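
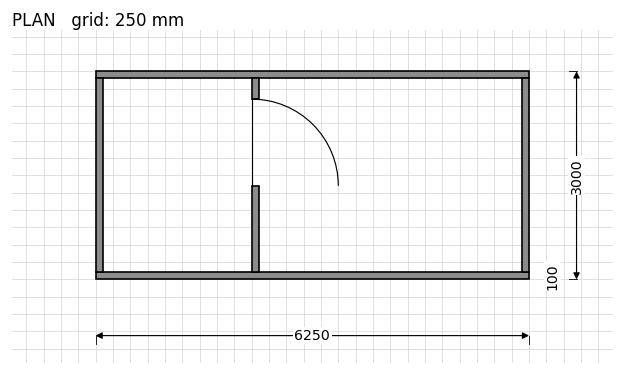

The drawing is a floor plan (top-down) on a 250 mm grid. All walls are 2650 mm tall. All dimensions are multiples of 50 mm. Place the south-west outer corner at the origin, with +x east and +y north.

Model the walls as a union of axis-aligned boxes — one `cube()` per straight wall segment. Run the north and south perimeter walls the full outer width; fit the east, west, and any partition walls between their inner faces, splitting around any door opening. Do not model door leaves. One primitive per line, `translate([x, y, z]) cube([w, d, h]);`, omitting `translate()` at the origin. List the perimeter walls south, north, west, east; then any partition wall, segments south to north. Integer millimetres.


cube([6250, 100, 2650]);
translate([0, 2900, 0]) cube([6250, 100, 2650]);
translate([0, 100, 0]) cube([100, 2800, 2650]);
translate([6150, 100, 0]) cube([100, 2800, 2650]);
translate([2250, 100, 0]) cube([100, 1250, 2650]);
translate([2250, 2600, 0]) cube([100, 300, 2650]);


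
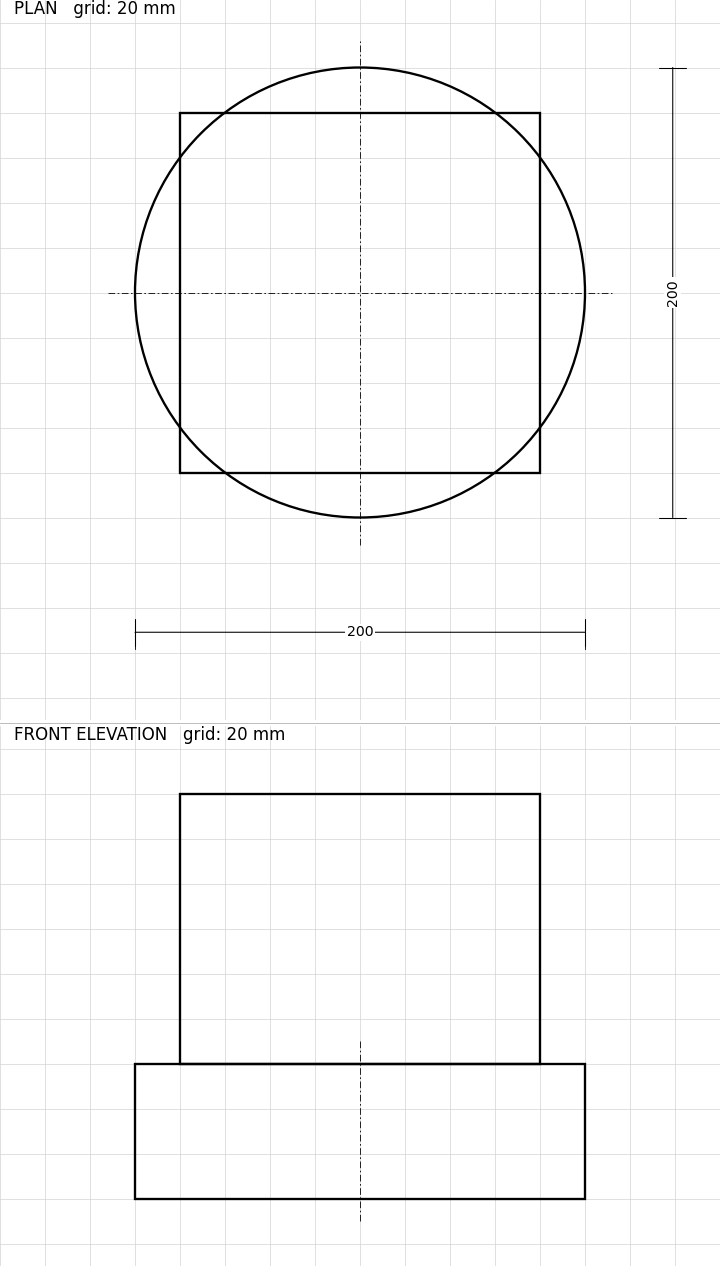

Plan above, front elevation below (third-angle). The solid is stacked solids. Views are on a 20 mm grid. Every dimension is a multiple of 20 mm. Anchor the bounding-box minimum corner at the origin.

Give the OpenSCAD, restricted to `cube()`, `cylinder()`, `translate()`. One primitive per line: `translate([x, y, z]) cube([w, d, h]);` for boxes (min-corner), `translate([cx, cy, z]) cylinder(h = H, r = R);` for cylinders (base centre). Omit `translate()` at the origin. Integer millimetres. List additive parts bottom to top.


translate([100, 100, 0]) cylinder(h = 60, r = 100);
translate([20, 20, 60]) cube([160, 160, 120]);


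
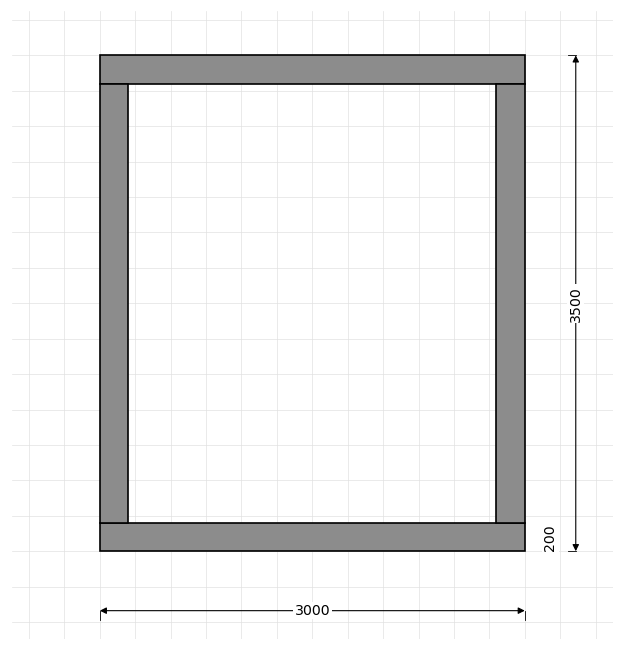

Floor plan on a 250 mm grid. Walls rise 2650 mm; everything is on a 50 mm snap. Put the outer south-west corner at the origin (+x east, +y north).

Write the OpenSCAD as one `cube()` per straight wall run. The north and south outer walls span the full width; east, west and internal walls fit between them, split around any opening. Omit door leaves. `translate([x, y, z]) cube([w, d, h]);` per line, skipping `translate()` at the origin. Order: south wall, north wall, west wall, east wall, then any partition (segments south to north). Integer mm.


cube([3000, 200, 2650]);
translate([0, 3300, 0]) cube([3000, 200, 2650]);
translate([0, 200, 0]) cube([200, 3100, 2650]);
translate([2800, 200, 0]) cube([200, 3100, 2650]);


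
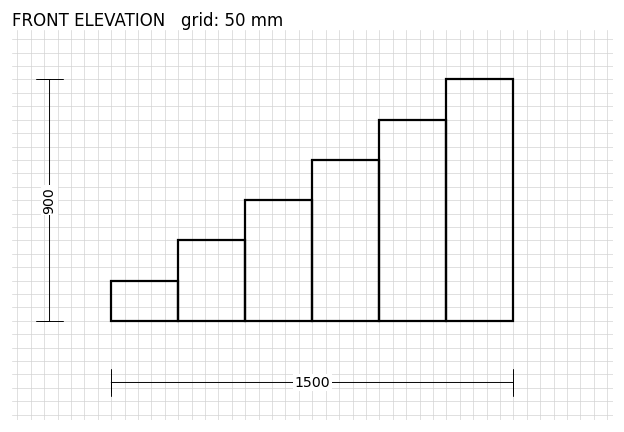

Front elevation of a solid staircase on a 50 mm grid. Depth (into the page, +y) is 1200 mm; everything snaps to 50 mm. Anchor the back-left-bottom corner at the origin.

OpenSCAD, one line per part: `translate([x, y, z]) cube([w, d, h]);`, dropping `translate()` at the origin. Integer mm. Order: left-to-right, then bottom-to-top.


cube([250, 1200, 150]);
translate([250, 0, 0]) cube([250, 1200, 300]);
translate([500, 0, 0]) cube([250, 1200, 450]);
translate([750, 0, 0]) cube([250, 1200, 600]);
translate([1000, 0, 0]) cube([250, 1200, 750]);
translate([1250, 0, 0]) cube([250, 1200, 900]);


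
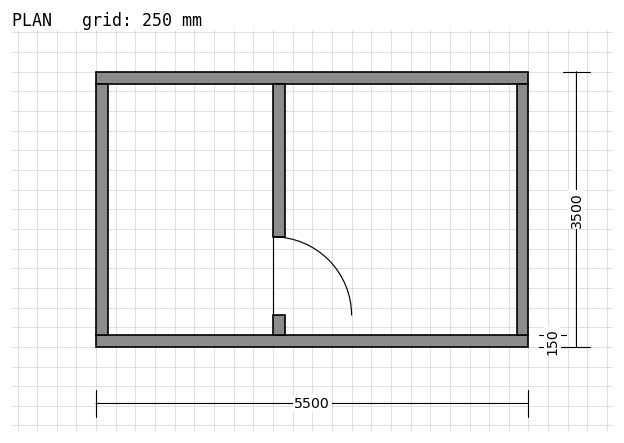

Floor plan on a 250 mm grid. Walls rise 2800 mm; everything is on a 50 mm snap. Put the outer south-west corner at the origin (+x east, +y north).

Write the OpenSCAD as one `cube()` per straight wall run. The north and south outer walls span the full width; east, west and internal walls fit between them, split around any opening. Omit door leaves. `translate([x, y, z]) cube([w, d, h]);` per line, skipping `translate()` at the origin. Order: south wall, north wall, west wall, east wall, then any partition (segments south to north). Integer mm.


cube([5500, 150, 2800]);
translate([0, 3350, 0]) cube([5500, 150, 2800]);
translate([0, 150, 0]) cube([150, 3200, 2800]);
translate([5350, 150, 0]) cube([150, 3200, 2800]);
translate([2250, 150, 0]) cube([150, 250, 2800]);
translate([2250, 1400, 0]) cube([150, 1950, 2800]);


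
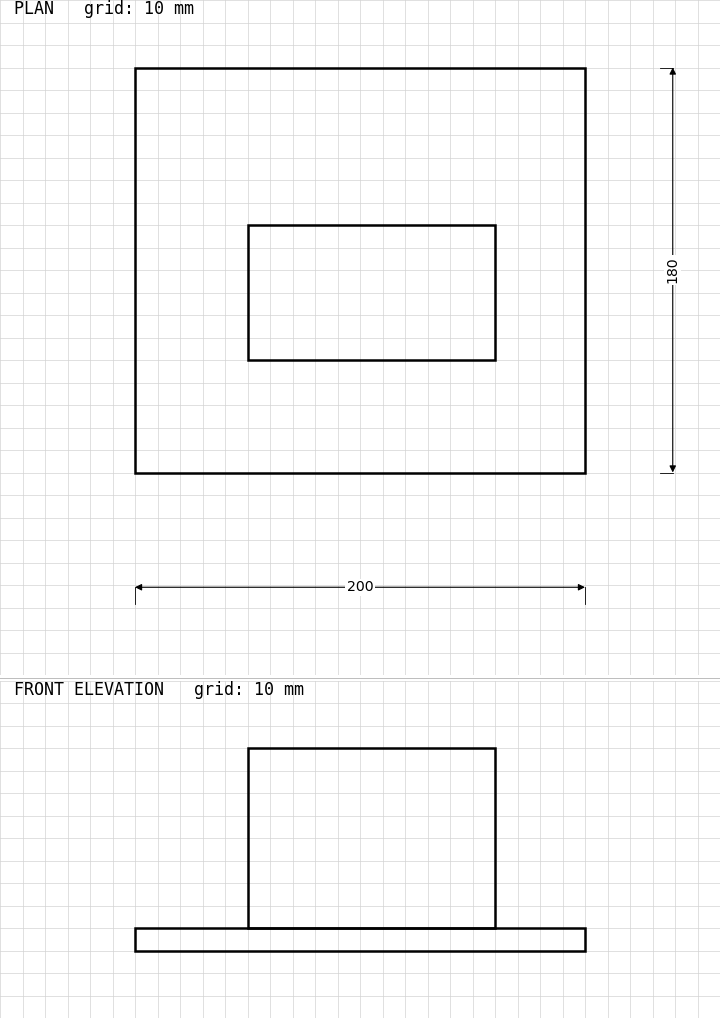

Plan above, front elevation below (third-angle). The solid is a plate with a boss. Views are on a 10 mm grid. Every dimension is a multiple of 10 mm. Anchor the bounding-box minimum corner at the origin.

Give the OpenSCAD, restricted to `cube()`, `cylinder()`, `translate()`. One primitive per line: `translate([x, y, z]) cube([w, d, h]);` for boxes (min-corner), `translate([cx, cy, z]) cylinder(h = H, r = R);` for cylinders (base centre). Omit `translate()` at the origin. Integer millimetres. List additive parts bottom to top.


cube([200, 180, 10]);
translate([50, 50, 10]) cube([110, 60, 80]);


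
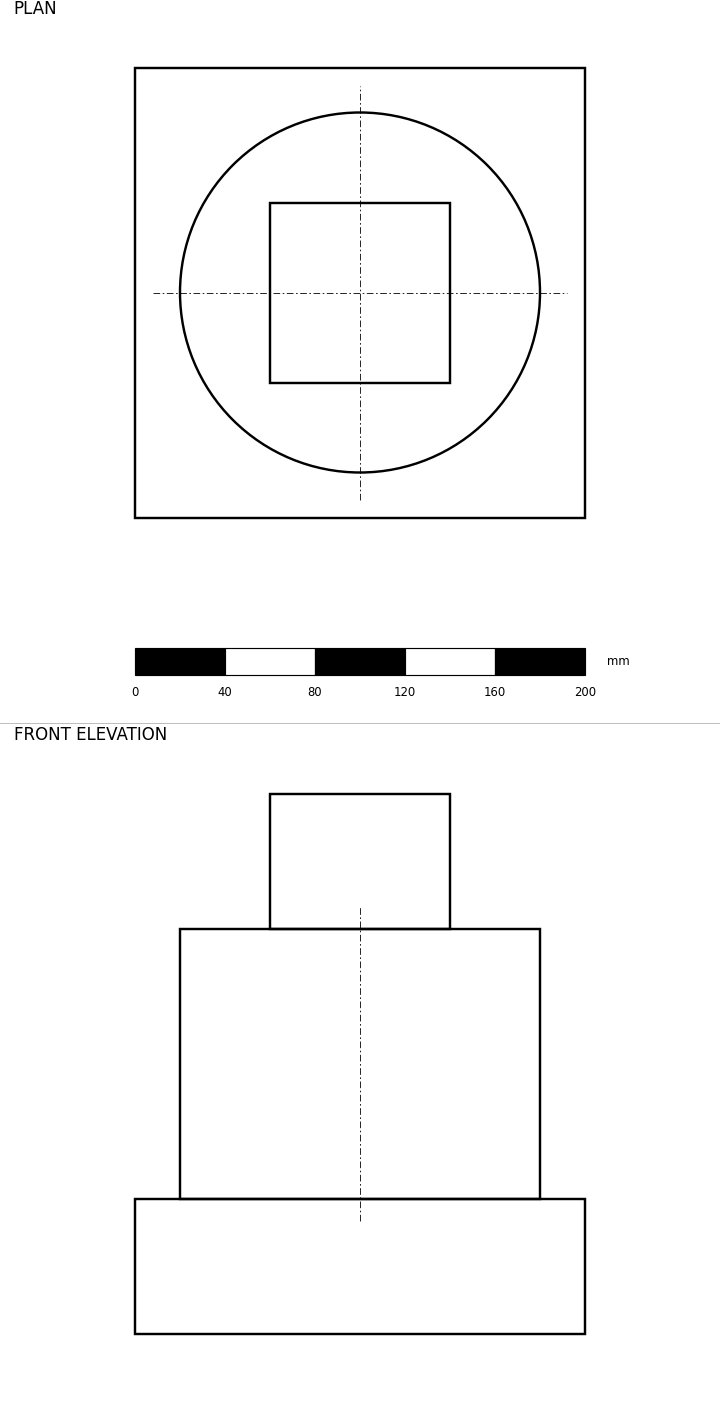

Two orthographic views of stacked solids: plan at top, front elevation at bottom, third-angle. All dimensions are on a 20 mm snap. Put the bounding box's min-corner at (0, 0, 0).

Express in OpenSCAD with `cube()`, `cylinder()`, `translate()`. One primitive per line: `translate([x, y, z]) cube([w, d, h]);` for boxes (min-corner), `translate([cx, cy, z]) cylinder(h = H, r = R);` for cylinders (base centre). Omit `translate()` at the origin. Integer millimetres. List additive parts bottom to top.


cube([200, 200, 60]);
translate([100, 100, 60]) cylinder(h = 120, r = 80);
translate([60, 60, 180]) cube([80, 80, 60]);


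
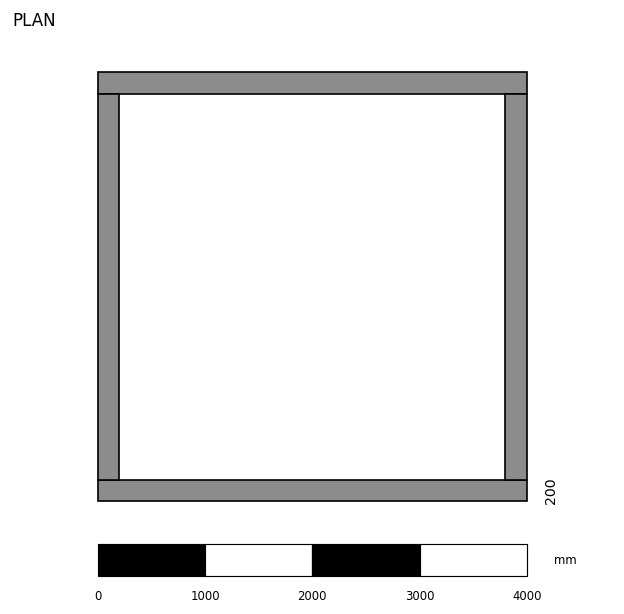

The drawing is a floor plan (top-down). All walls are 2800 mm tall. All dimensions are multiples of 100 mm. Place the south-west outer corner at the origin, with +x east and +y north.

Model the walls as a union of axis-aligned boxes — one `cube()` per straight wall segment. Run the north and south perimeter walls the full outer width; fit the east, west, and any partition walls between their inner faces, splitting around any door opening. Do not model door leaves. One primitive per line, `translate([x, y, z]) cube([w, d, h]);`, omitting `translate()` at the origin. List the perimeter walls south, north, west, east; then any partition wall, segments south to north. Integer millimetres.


cube([4000, 200, 2800]);
translate([0, 3800, 0]) cube([4000, 200, 2800]);
translate([0, 200, 0]) cube([200, 3600, 2800]);
translate([3800, 200, 0]) cube([200, 3600, 2800]);


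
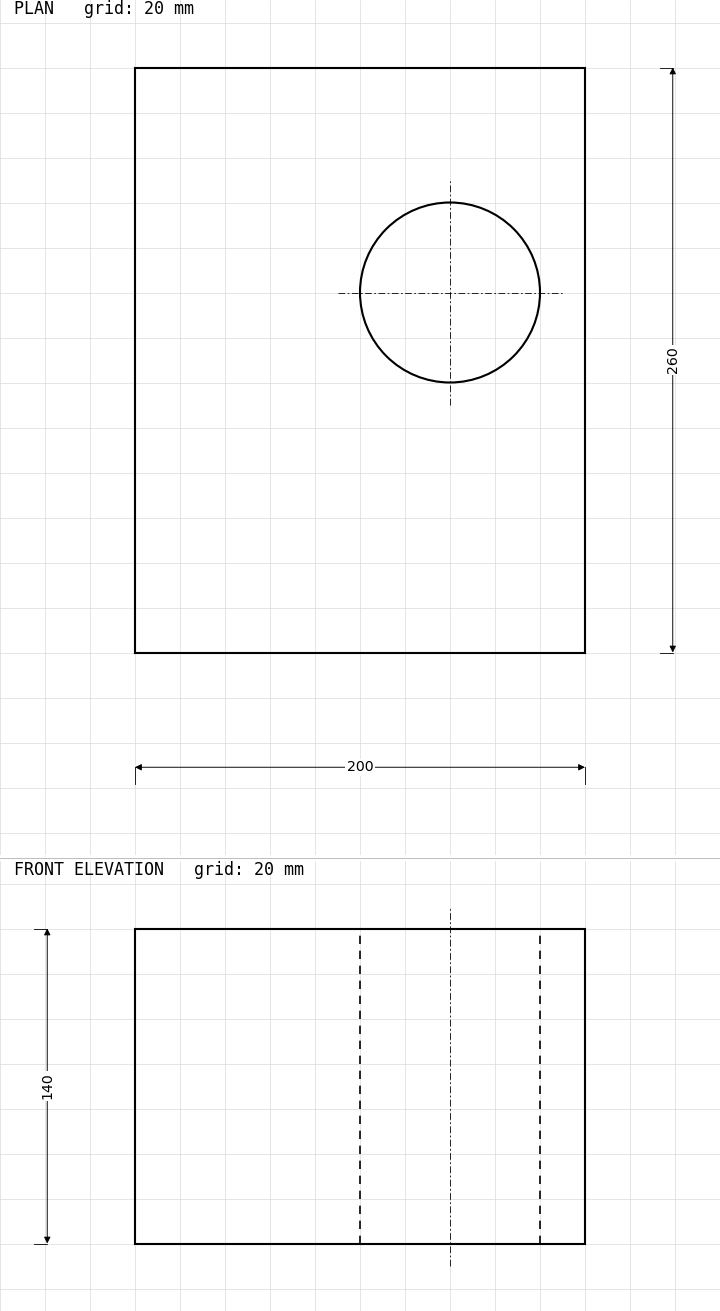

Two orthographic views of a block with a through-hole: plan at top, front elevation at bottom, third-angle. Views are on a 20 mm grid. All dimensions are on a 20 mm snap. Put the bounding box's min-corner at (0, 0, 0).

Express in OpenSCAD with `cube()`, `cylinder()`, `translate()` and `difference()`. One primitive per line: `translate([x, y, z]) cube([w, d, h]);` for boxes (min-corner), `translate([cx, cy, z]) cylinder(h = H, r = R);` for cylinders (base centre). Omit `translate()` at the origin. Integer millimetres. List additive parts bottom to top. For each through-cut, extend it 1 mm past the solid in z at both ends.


difference() {
  cube([200, 260, 140]);
  translate([140, 160, -1]) cylinder(h = 142, r = 40);
}


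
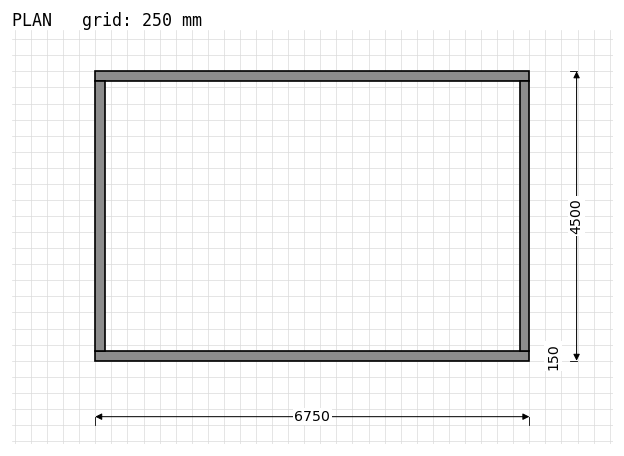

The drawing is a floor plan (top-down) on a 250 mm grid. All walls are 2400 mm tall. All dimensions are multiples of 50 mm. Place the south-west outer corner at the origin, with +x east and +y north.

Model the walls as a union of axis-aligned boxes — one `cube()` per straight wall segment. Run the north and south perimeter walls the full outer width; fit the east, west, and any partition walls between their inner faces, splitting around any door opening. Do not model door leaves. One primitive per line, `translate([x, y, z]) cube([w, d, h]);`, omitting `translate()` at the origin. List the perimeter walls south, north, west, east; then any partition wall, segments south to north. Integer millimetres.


cube([6750, 150, 2400]);
translate([0, 4350, 0]) cube([6750, 150, 2400]);
translate([0, 150, 0]) cube([150, 4200, 2400]);
translate([6600, 150, 0]) cube([150, 4200, 2400]);


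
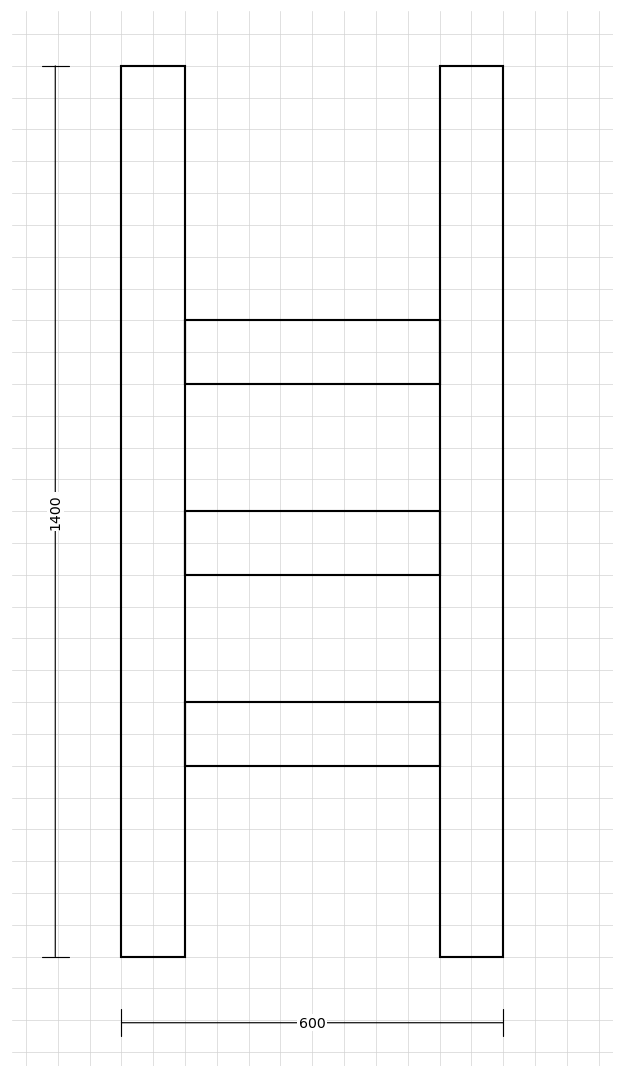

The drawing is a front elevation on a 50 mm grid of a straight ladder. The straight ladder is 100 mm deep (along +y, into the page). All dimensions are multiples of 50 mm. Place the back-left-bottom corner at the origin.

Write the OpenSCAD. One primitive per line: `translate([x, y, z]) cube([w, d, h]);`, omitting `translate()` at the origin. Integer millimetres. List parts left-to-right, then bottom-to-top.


cube([100, 100, 1400]);
translate([100, 0, 300]) cube([400, 100, 100]);
translate([100, 0, 600]) cube([400, 100, 100]);
translate([100, 0, 900]) cube([400, 100, 100]);
translate([500, 0, 0]) cube([100, 100, 1400]);


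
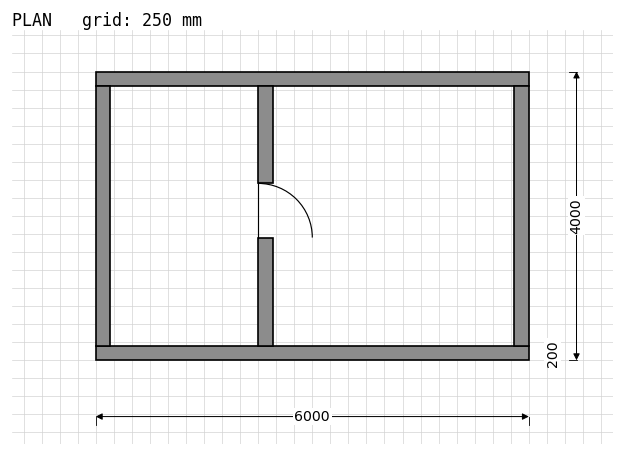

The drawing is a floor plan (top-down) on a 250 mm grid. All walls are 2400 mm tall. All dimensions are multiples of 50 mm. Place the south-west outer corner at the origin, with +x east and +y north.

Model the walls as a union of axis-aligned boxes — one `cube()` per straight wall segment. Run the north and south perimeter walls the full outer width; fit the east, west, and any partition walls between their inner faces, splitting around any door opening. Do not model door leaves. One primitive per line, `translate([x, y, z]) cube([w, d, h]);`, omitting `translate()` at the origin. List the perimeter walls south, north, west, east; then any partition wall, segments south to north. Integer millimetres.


cube([6000, 200, 2400]);
translate([0, 3800, 0]) cube([6000, 200, 2400]);
translate([0, 200, 0]) cube([200, 3600, 2400]);
translate([5800, 200, 0]) cube([200, 3600, 2400]);
translate([2250, 200, 0]) cube([200, 1500, 2400]);
translate([2250, 2450, 0]) cube([200, 1350, 2400]);


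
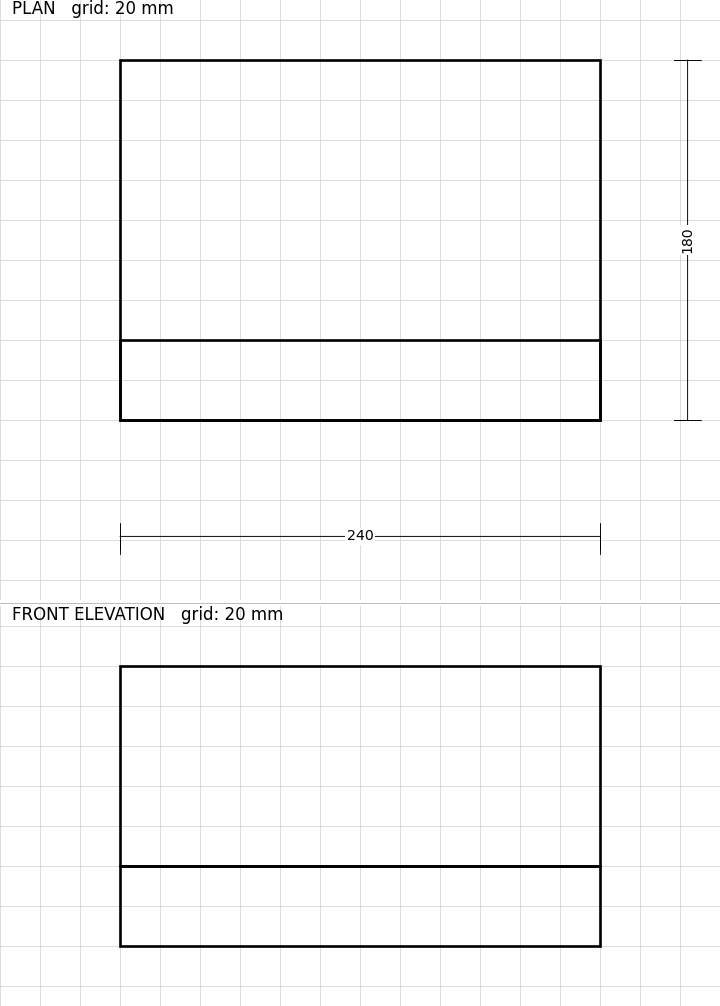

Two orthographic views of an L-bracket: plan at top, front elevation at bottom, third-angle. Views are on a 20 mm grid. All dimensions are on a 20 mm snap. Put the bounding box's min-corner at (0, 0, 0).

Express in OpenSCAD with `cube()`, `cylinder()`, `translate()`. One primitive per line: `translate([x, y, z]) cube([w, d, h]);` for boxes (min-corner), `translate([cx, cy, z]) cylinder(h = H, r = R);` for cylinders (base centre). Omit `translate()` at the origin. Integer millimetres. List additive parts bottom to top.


cube([240, 180, 40]);
translate([0, 0, 40]) cube([240, 40, 100]);


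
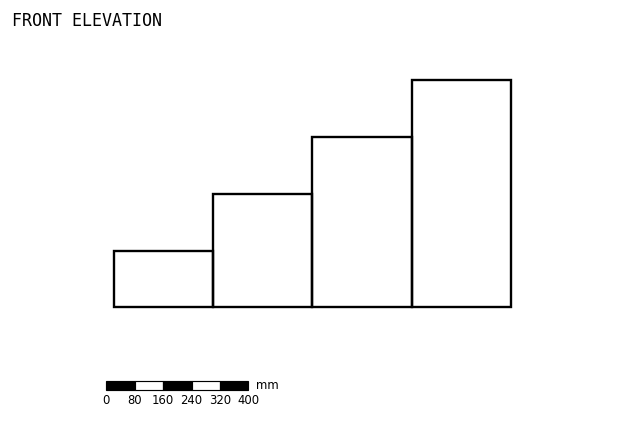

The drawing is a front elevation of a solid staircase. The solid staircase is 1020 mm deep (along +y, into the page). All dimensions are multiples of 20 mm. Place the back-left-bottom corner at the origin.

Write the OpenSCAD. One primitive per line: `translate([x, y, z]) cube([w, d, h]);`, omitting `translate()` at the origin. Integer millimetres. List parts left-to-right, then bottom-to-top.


cube([280, 1020, 160]);
translate([280, 0, 0]) cube([280, 1020, 320]);
translate([560, 0, 0]) cube([280, 1020, 480]);
translate([840, 0, 0]) cube([280, 1020, 640]);


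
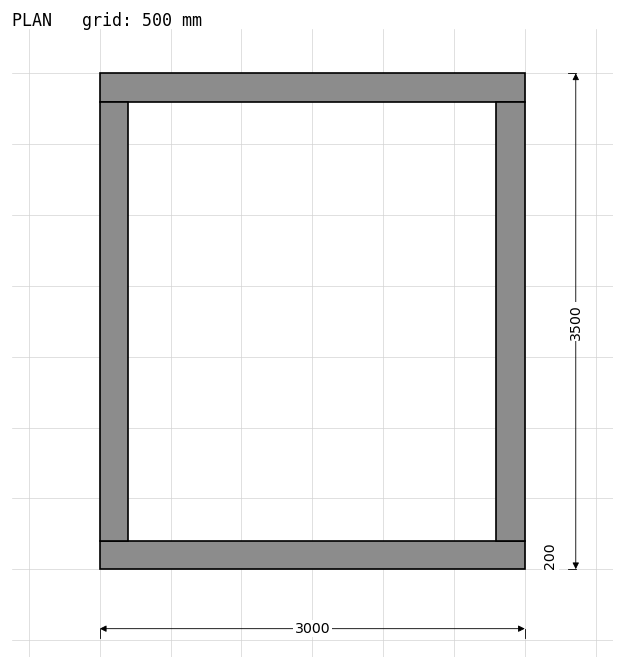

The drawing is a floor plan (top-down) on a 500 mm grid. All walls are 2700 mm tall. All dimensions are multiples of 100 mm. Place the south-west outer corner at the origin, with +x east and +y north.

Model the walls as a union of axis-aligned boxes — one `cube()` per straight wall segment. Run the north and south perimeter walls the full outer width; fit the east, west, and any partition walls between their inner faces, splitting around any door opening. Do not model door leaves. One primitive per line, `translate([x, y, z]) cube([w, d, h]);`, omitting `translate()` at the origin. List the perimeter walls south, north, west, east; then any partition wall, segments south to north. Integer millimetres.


cube([3000, 200, 2700]);
translate([0, 3300, 0]) cube([3000, 200, 2700]);
translate([0, 200, 0]) cube([200, 3100, 2700]);
translate([2800, 200, 0]) cube([200, 3100, 2700]);


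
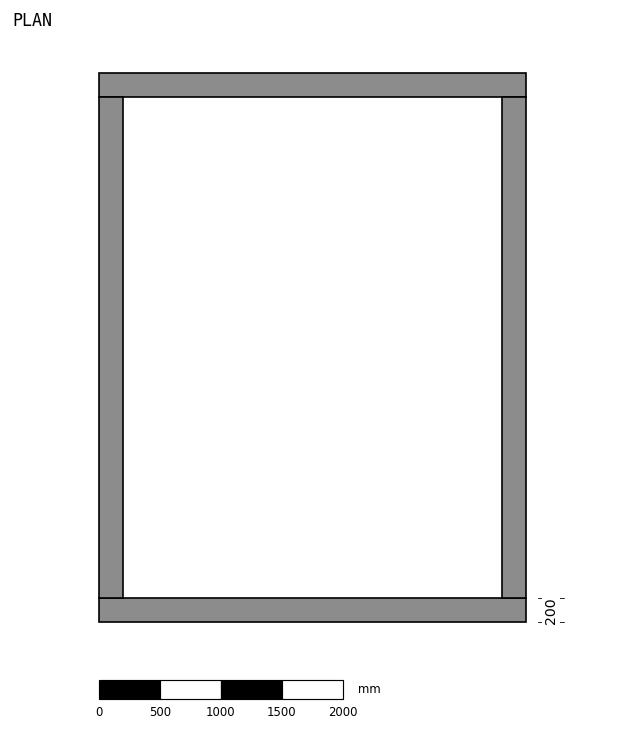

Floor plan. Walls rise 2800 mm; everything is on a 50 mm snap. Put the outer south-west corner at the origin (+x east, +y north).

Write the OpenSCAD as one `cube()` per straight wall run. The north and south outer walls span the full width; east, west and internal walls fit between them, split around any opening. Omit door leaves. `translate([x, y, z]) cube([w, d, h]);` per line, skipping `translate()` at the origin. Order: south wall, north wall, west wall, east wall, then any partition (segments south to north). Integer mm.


cube([3500, 200, 2800]);
translate([0, 4300, 0]) cube([3500, 200, 2800]);
translate([0, 200, 0]) cube([200, 4100, 2800]);
translate([3300, 200, 0]) cube([200, 4100, 2800]);


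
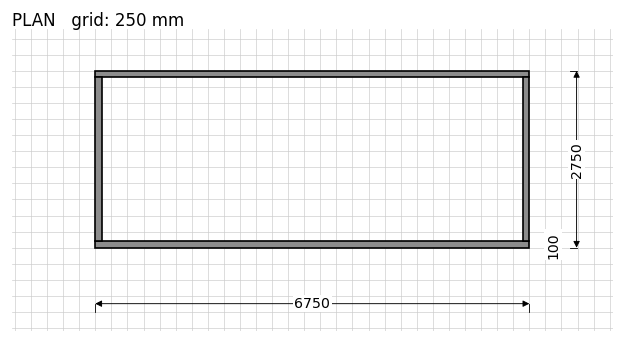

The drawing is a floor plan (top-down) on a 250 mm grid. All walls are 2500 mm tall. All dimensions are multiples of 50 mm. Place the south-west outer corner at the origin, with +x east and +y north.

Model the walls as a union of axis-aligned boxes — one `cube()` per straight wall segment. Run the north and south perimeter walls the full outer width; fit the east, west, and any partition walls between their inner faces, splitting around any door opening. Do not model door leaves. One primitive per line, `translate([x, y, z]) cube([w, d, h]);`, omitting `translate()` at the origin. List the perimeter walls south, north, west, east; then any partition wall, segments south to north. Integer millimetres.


cube([6750, 100, 2500]);
translate([0, 2650, 0]) cube([6750, 100, 2500]);
translate([0, 100, 0]) cube([100, 2550, 2500]);
translate([6650, 100, 0]) cube([100, 2550, 2500]);


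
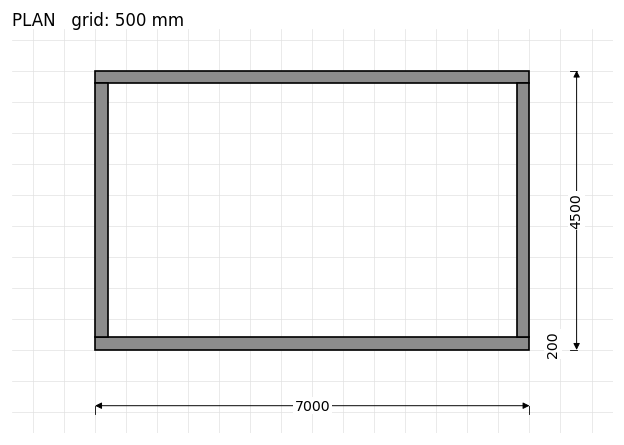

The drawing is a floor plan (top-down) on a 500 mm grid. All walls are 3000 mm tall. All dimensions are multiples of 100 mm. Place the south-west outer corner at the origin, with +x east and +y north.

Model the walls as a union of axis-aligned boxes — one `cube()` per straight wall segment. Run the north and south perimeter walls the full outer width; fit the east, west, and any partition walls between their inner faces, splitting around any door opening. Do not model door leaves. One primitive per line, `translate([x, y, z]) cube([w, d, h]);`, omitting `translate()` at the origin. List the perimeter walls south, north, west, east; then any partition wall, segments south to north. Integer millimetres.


cube([7000, 200, 3000]);
translate([0, 4300, 0]) cube([7000, 200, 3000]);
translate([0, 200, 0]) cube([200, 4100, 3000]);
translate([6800, 200, 0]) cube([200, 4100, 3000]);


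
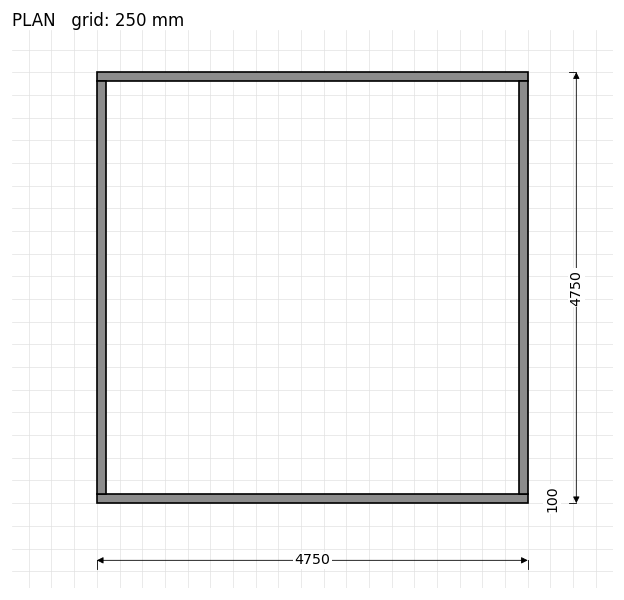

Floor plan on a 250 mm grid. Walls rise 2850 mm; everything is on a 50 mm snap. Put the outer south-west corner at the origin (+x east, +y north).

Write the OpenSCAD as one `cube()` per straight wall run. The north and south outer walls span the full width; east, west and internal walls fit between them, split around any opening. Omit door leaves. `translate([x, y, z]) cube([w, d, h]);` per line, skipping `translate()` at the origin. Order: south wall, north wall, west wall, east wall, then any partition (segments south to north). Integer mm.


cube([4750, 100, 2850]);
translate([0, 4650, 0]) cube([4750, 100, 2850]);
translate([0, 100, 0]) cube([100, 4550, 2850]);
translate([4650, 100, 0]) cube([100, 4550, 2850]);


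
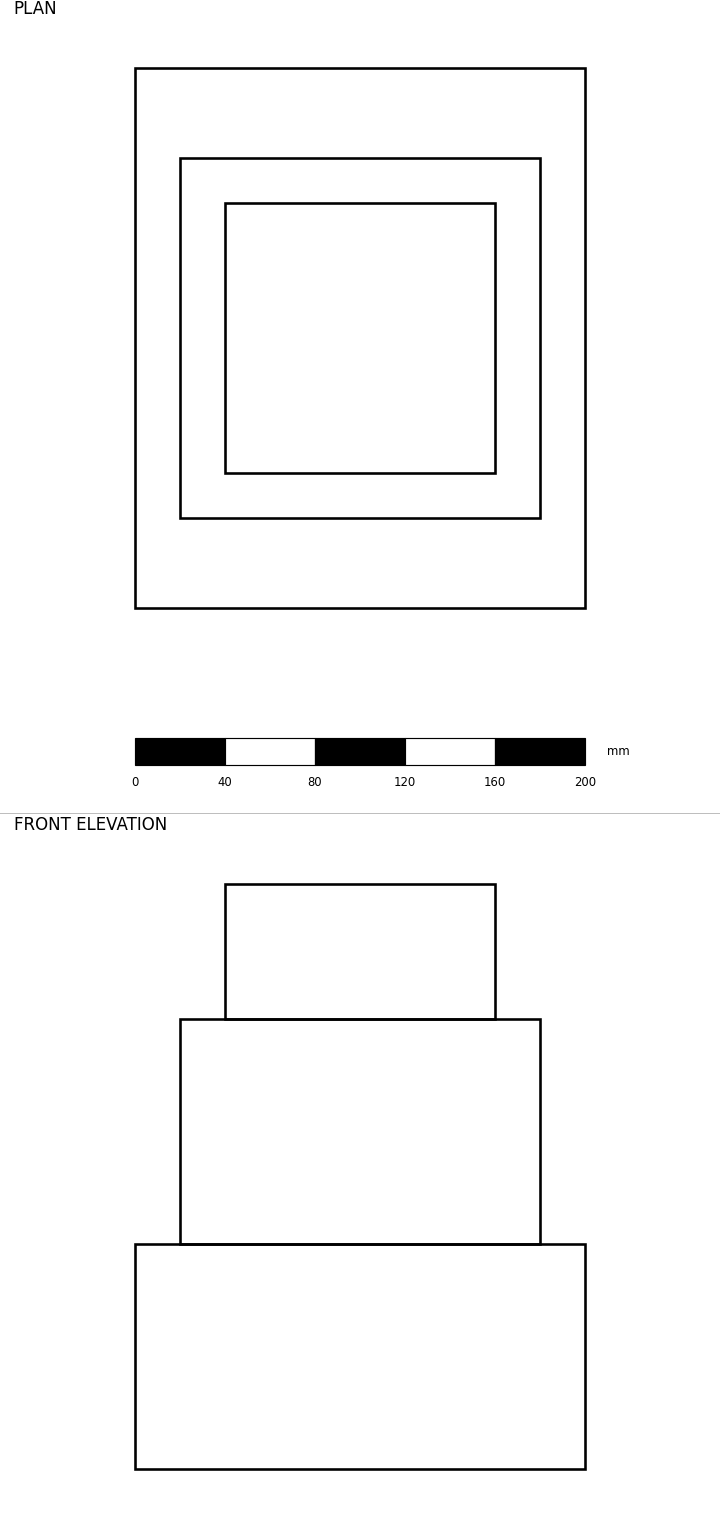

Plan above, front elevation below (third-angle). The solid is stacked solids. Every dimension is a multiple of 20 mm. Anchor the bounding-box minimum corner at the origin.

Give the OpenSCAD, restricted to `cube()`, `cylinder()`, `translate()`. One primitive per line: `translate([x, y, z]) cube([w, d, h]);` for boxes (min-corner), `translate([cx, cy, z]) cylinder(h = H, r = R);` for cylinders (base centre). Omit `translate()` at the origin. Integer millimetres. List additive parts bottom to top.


cube([200, 240, 100]);
translate([20, 40, 100]) cube([160, 160, 100]);
translate([40, 60, 200]) cube([120, 120, 60]);


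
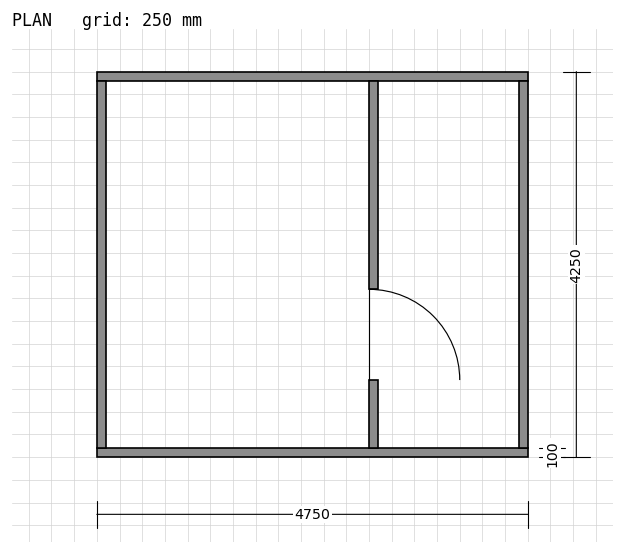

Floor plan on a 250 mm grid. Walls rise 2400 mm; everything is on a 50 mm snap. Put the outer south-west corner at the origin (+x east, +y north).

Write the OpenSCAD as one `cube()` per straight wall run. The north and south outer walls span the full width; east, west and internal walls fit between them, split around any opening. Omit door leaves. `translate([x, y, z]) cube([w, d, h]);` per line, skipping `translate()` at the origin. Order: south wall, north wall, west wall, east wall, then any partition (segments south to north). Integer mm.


cube([4750, 100, 2400]);
translate([0, 4150, 0]) cube([4750, 100, 2400]);
translate([0, 100, 0]) cube([100, 4050, 2400]);
translate([4650, 100, 0]) cube([100, 4050, 2400]);
translate([3000, 100, 0]) cube([100, 750, 2400]);
translate([3000, 1850, 0]) cube([100, 2300, 2400]);


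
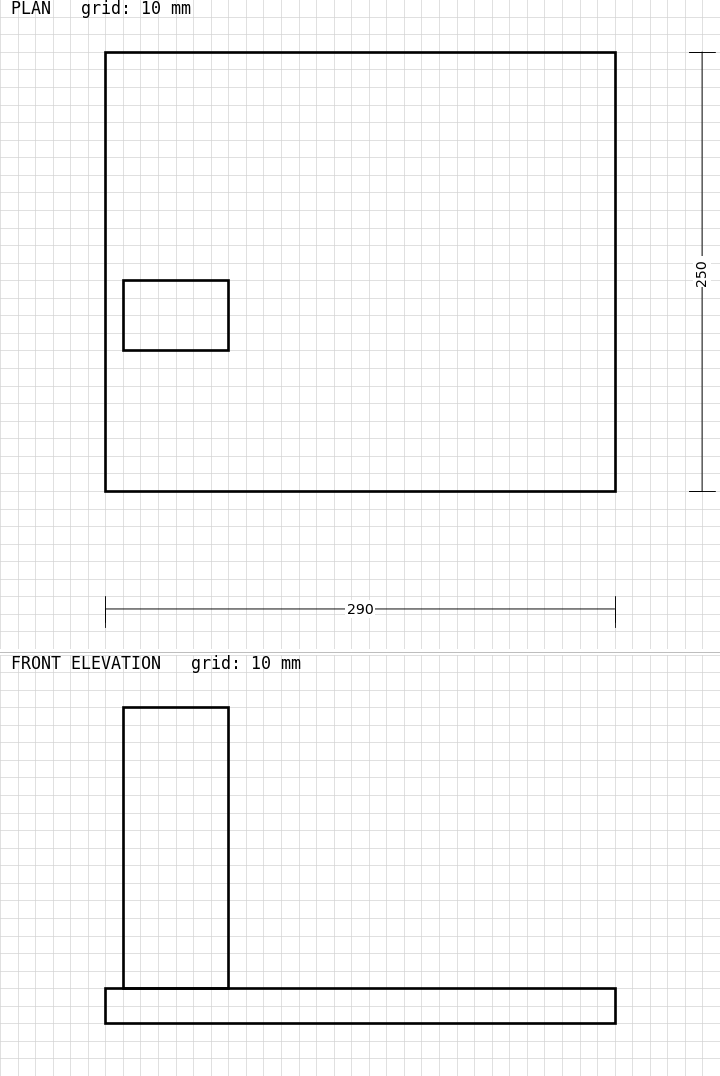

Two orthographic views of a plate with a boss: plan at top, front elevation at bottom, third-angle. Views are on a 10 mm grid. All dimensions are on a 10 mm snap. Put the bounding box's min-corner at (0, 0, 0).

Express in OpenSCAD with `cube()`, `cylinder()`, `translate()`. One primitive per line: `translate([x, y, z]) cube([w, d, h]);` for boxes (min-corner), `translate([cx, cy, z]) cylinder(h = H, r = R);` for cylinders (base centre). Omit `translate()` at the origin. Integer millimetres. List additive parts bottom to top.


cube([290, 250, 20]);
translate([10, 80, 20]) cube([60, 40, 160]);


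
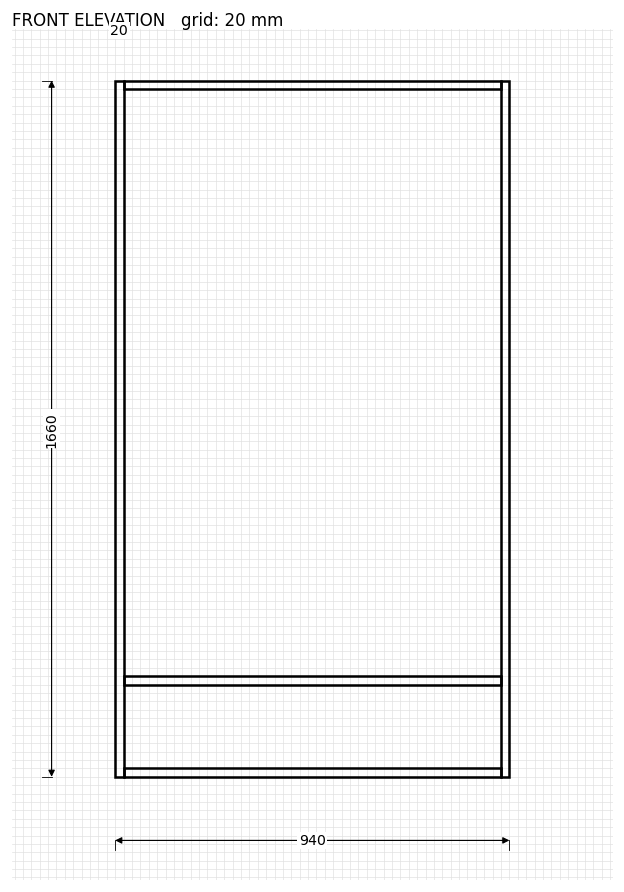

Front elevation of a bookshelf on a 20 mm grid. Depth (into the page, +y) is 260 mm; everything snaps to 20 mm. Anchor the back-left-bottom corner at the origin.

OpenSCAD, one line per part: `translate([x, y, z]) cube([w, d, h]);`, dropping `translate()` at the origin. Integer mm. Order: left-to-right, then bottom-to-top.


cube([20, 260, 1660]);
translate([20, 0, 0]) cube([900, 260, 20]);
translate([20, 0, 220]) cube([900, 260, 20]);
translate([20, 0, 1640]) cube([900, 260, 20]);
translate([920, 0, 0]) cube([20, 260, 1660]);


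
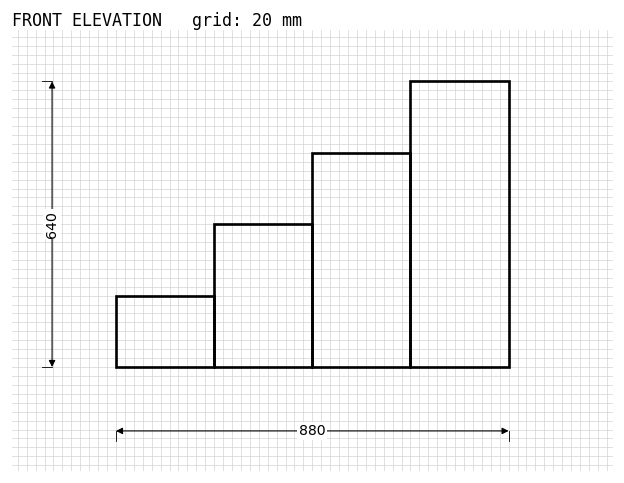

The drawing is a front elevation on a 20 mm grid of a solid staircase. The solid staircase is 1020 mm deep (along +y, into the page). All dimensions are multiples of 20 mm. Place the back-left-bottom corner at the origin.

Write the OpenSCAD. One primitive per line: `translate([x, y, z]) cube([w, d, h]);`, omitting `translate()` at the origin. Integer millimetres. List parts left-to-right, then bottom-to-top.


cube([220, 1020, 160]);
translate([220, 0, 0]) cube([220, 1020, 320]);
translate([440, 0, 0]) cube([220, 1020, 480]);
translate([660, 0, 0]) cube([220, 1020, 640]);


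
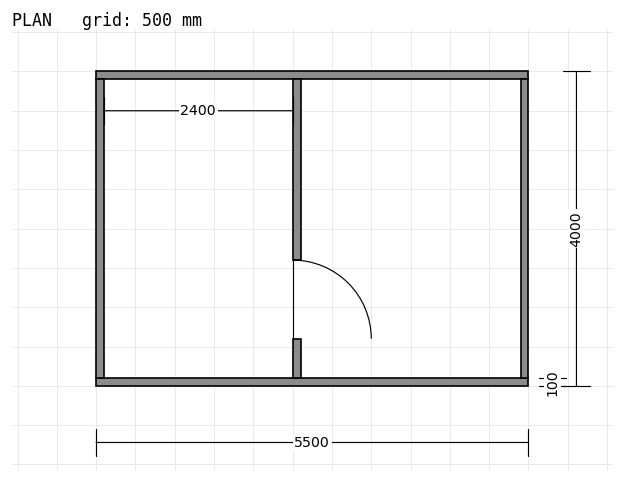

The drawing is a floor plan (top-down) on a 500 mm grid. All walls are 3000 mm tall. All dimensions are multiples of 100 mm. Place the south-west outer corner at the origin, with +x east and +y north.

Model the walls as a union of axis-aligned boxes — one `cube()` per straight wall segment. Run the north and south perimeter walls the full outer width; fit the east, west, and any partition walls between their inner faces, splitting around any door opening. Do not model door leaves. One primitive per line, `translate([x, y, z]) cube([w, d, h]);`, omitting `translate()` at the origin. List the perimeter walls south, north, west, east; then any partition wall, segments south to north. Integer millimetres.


cube([5500, 100, 3000]);
translate([0, 3900, 0]) cube([5500, 100, 3000]);
translate([0, 100, 0]) cube([100, 3800, 3000]);
translate([5400, 100, 0]) cube([100, 3800, 3000]);
translate([2500, 100, 0]) cube([100, 500, 3000]);
translate([2500, 1600, 0]) cube([100, 2300, 3000]);


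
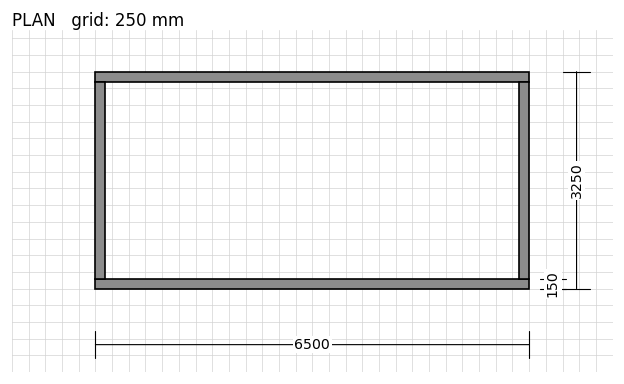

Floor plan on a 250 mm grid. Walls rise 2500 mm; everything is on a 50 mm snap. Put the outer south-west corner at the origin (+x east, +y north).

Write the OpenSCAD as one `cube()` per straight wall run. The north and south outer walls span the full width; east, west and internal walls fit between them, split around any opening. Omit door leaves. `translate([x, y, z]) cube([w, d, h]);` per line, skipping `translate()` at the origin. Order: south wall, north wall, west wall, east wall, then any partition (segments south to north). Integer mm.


cube([6500, 150, 2500]);
translate([0, 3100, 0]) cube([6500, 150, 2500]);
translate([0, 150, 0]) cube([150, 2950, 2500]);
translate([6350, 150, 0]) cube([150, 2950, 2500]);


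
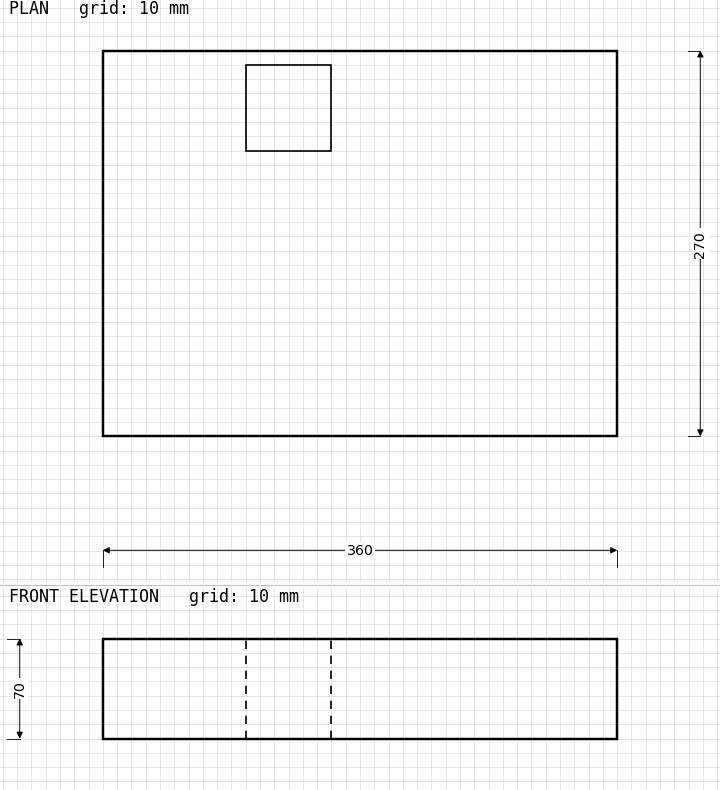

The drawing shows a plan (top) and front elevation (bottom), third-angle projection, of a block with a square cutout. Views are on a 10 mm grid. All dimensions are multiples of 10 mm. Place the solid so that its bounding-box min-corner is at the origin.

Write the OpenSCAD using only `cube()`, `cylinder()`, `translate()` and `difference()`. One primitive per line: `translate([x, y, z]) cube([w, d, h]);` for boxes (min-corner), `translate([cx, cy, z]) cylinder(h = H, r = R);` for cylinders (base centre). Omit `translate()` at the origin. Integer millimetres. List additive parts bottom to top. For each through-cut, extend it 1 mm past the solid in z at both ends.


difference() {
  cube([360, 270, 70]);
  translate([100, 200, -1]) cube([60, 60, 72]);
}


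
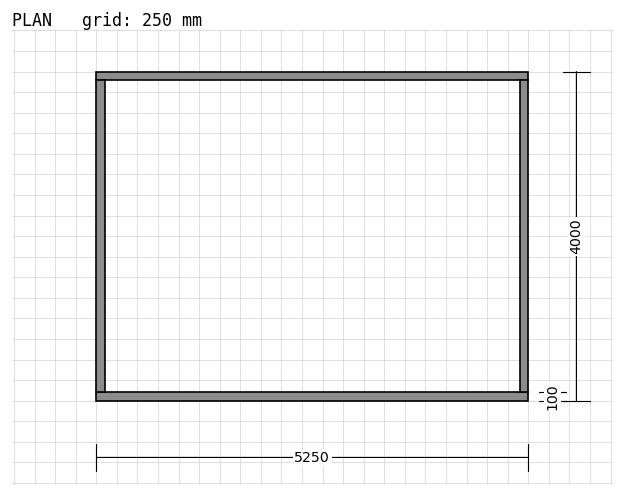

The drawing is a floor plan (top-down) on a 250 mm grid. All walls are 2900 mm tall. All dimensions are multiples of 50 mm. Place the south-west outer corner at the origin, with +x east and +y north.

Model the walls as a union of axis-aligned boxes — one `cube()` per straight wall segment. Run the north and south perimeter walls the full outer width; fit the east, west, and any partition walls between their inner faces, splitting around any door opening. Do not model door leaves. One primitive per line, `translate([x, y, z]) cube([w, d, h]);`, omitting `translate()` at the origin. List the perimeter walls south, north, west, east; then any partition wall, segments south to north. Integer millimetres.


cube([5250, 100, 2900]);
translate([0, 3900, 0]) cube([5250, 100, 2900]);
translate([0, 100, 0]) cube([100, 3800, 2900]);
translate([5150, 100, 0]) cube([100, 3800, 2900]);


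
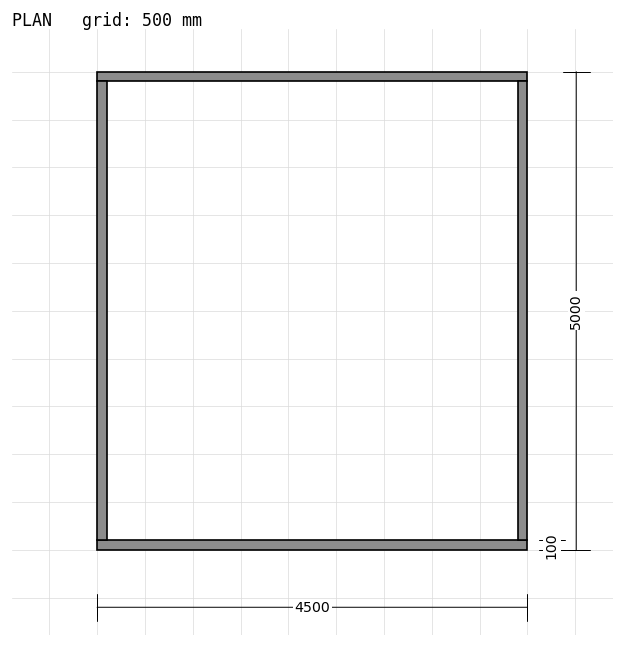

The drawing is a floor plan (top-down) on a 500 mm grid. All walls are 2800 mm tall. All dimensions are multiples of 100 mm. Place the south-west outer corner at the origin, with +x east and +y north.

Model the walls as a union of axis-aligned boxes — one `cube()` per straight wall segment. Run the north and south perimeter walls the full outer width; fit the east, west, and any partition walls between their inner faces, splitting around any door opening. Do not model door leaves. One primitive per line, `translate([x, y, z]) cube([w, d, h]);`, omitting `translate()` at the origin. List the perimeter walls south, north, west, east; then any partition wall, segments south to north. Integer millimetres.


cube([4500, 100, 2800]);
translate([0, 4900, 0]) cube([4500, 100, 2800]);
translate([0, 100, 0]) cube([100, 4800, 2800]);
translate([4400, 100, 0]) cube([100, 4800, 2800]);


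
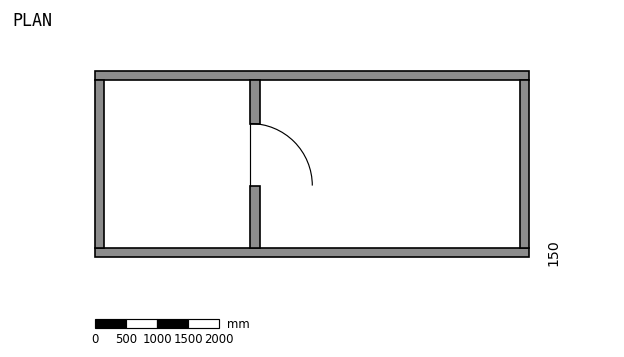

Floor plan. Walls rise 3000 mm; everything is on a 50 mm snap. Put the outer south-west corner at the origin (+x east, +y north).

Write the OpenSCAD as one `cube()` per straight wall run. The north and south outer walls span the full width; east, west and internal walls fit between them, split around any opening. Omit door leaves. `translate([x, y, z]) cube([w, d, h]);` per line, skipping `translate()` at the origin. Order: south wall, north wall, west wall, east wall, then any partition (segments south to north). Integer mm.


cube([7000, 150, 3000]);
translate([0, 2850, 0]) cube([7000, 150, 3000]);
translate([0, 150, 0]) cube([150, 2700, 3000]);
translate([6850, 150, 0]) cube([150, 2700, 3000]);
translate([2500, 150, 0]) cube([150, 1000, 3000]);
translate([2500, 2150, 0]) cube([150, 700, 3000]);


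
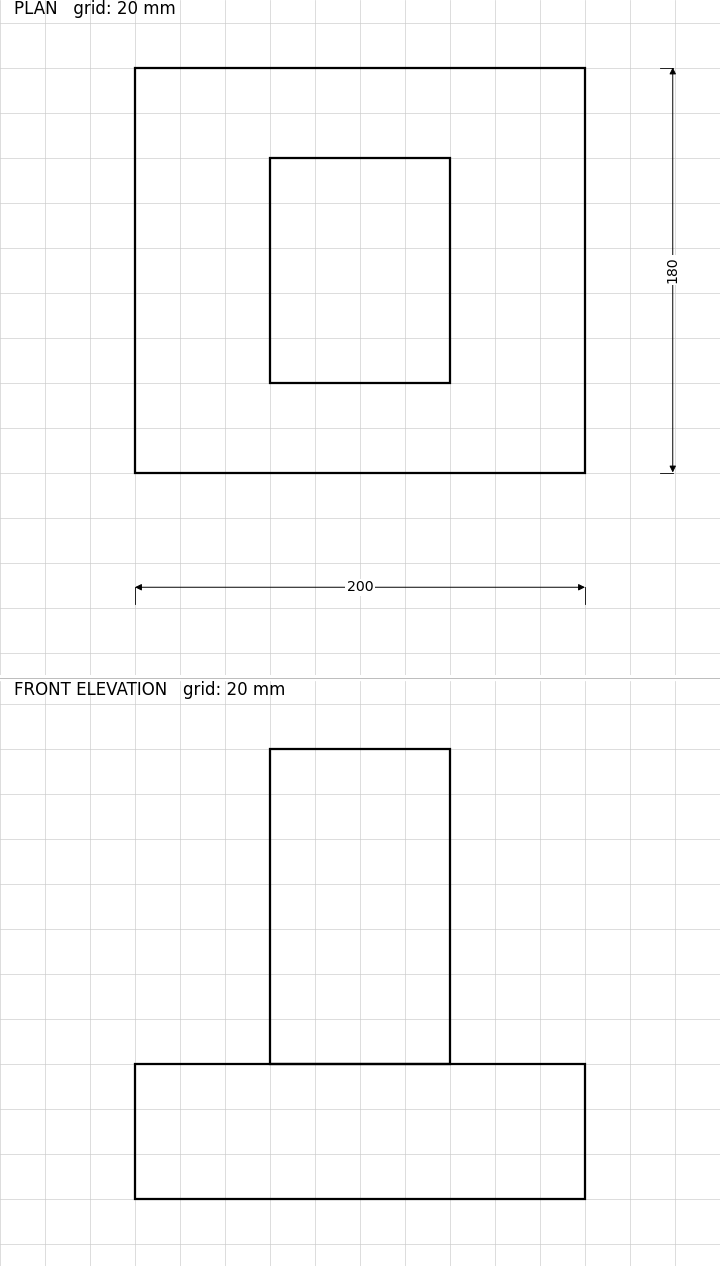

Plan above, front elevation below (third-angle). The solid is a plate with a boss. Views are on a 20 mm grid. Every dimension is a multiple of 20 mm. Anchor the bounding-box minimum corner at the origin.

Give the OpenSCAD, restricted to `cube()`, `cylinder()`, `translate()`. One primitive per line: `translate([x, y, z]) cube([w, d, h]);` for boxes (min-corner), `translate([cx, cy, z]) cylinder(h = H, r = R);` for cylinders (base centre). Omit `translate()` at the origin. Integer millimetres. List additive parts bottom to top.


cube([200, 180, 60]);
translate([60, 40, 60]) cube([80, 100, 140]);


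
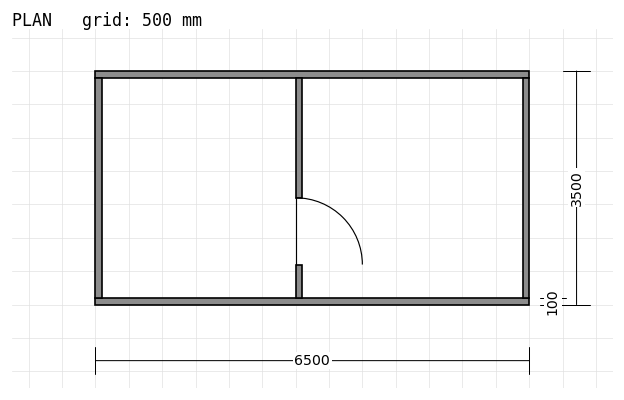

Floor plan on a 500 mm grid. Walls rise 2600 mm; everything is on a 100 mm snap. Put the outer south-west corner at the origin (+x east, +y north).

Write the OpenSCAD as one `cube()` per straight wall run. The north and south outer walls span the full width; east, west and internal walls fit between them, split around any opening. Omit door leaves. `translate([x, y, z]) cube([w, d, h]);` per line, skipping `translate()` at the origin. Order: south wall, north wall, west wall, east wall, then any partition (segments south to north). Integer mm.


cube([6500, 100, 2600]);
translate([0, 3400, 0]) cube([6500, 100, 2600]);
translate([0, 100, 0]) cube([100, 3300, 2600]);
translate([6400, 100, 0]) cube([100, 3300, 2600]);
translate([3000, 100, 0]) cube([100, 500, 2600]);
translate([3000, 1600, 0]) cube([100, 1800, 2600]);


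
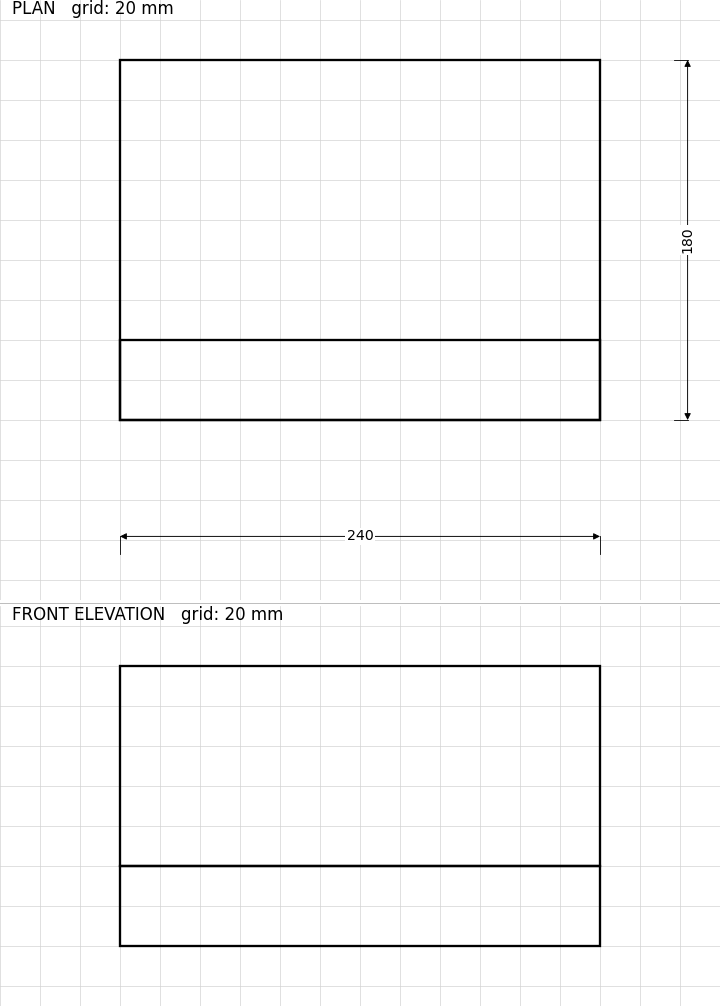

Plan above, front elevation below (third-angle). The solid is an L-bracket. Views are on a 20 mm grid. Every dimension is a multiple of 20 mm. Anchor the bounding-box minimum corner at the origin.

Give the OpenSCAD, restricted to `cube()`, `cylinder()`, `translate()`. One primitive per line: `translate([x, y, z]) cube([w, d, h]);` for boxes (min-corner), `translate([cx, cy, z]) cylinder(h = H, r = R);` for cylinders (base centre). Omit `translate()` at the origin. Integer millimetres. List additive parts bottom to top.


cube([240, 180, 40]);
translate([0, 0, 40]) cube([240, 40, 100]);


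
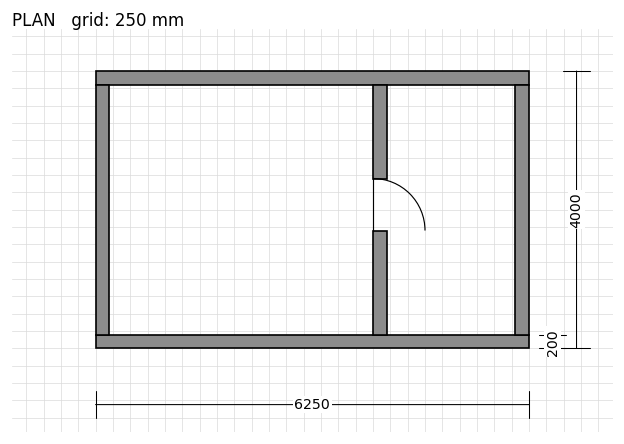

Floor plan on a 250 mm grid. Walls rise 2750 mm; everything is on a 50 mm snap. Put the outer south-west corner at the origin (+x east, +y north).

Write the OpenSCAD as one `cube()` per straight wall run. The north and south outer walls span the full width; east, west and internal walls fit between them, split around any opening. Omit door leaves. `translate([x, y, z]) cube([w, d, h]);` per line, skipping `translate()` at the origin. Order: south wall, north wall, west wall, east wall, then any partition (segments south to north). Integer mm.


cube([6250, 200, 2750]);
translate([0, 3800, 0]) cube([6250, 200, 2750]);
translate([0, 200, 0]) cube([200, 3600, 2750]);
translate([6050, 200, 0]) cube([200, 3600, 2750]);
translate([4000, 200, 0]) cube([200, 1500, 2750]);
translate([4000, 2450, 0]) cube([200, 1350, 2750]);


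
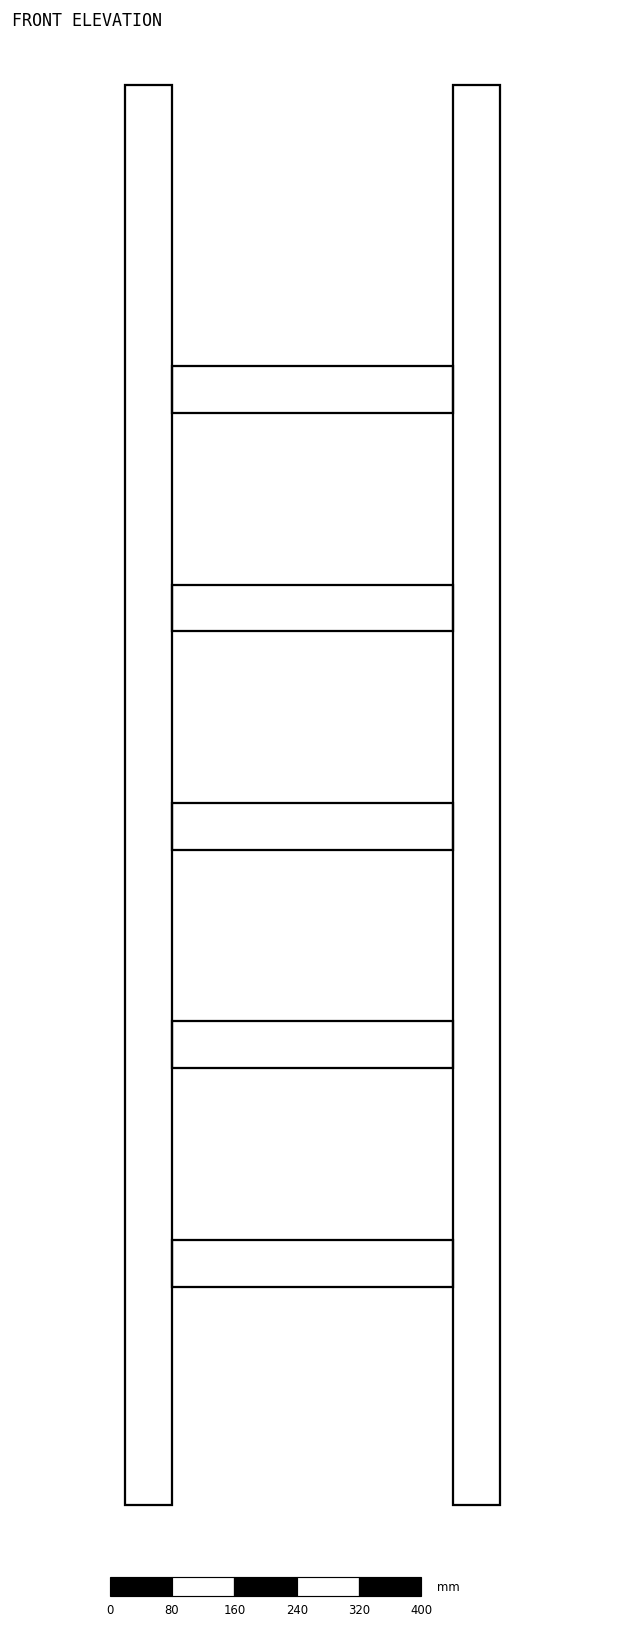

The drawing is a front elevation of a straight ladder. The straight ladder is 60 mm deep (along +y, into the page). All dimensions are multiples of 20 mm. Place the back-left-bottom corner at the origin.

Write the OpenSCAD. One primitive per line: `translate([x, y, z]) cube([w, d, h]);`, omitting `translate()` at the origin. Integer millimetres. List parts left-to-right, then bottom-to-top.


cube([60, 60, 1820]);
translate([60, 0, 280]) cube([360, 60, 60]);
translate([60, 0, 560]) cube([360, 60, 60]);
translate([60, 0, 840]) cube([360, 60, 60]);
translate([60, 0, 1120]) cube([360, 60, 60]);
translate([60, 0, 1400]) cube([360, 60, 60]);
translate([420, 0, 0]) cube([60, 60, 1820]);


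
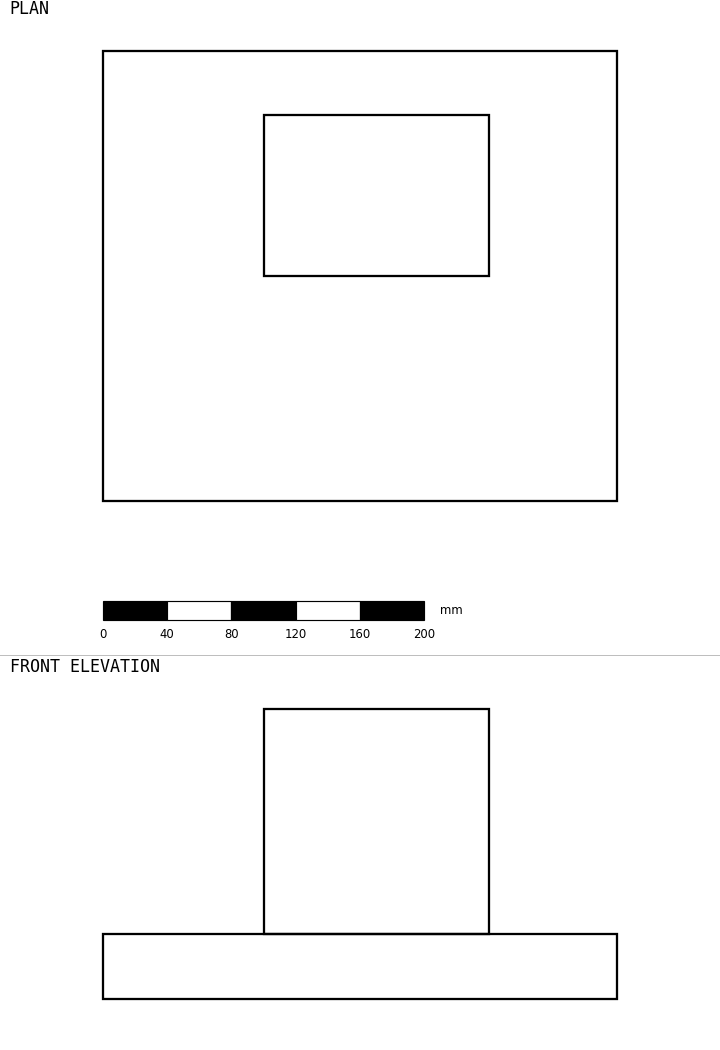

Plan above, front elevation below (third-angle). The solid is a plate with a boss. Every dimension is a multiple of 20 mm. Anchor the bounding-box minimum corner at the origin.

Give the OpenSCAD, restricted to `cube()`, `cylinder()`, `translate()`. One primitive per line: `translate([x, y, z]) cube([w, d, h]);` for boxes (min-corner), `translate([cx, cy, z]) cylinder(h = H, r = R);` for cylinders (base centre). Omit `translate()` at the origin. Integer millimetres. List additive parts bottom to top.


cube([320, 280, 40]);
translate([100, 140, 40]) cube([140, 100, 140]);


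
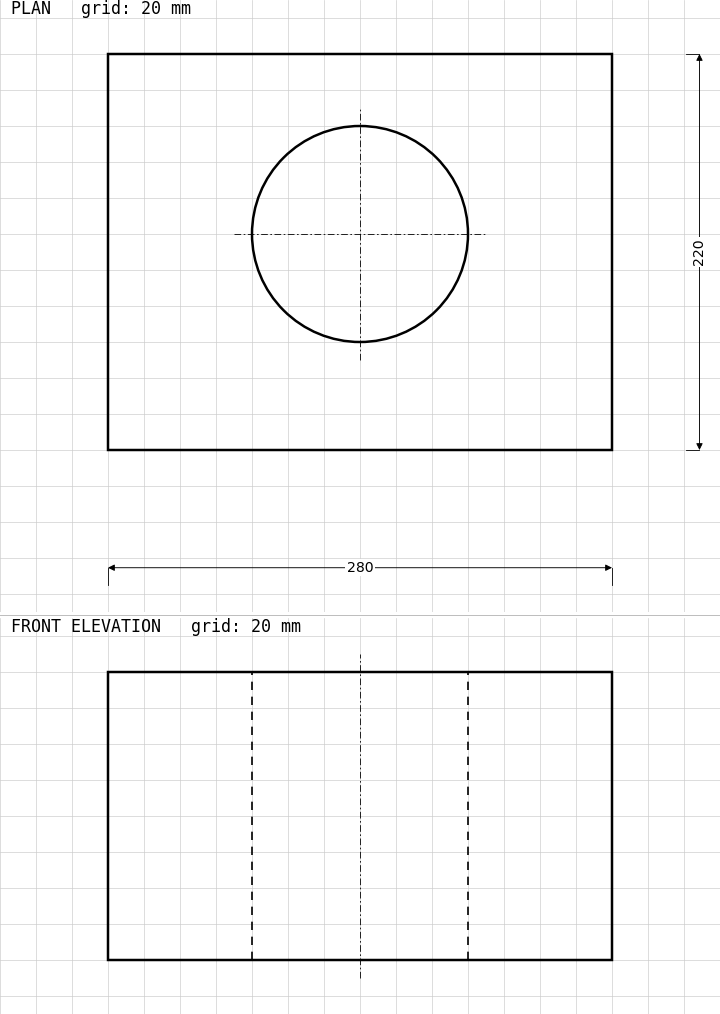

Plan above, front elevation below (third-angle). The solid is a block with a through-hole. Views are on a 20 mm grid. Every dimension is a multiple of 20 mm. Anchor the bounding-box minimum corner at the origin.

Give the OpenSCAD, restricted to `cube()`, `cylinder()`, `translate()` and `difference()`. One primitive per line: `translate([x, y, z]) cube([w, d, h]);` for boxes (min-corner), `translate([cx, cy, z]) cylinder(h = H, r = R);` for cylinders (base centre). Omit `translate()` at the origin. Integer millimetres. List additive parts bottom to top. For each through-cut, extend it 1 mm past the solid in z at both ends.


difference() {
  cube([280, 220, 160]);
  translate([140, 120, -1]) cylinder(h = 162, r = 60);
}


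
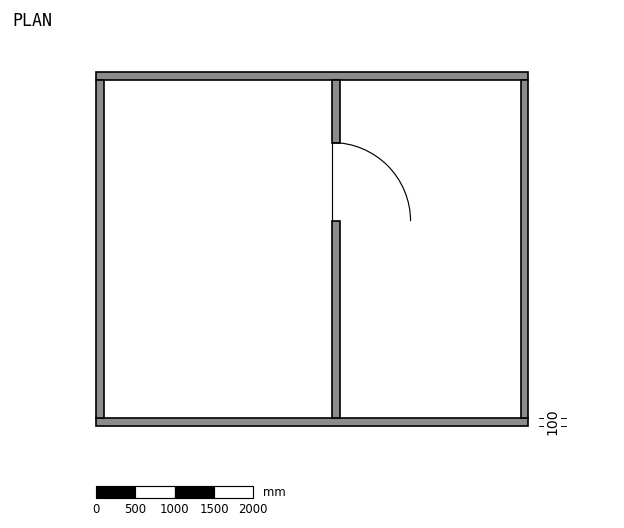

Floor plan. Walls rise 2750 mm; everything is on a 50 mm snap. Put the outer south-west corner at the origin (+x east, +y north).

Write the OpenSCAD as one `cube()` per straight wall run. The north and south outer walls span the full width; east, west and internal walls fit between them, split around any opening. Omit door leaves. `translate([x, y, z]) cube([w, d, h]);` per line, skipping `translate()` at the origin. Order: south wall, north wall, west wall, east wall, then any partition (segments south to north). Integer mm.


cube([5500, 100, 2750]);
translate([0, 4400, 0]) cube([5500, 100, 2750]);
translate([0, 100, 0]) cube([100, 4300, 2750]);
translate([5400, 100, 0]) cube([100, 4300, 2750]);
translate([3000, 100, 0]) cube([100, 2500, 2750]);
translate([3000, 3600, 0]) cube([100, 800, 2750]);


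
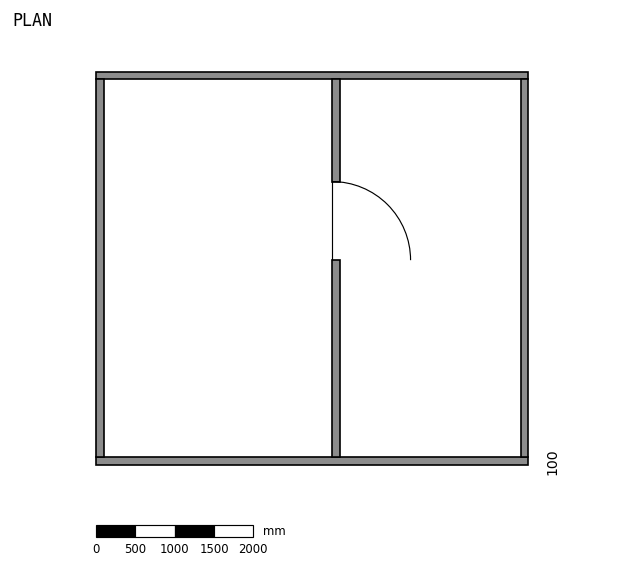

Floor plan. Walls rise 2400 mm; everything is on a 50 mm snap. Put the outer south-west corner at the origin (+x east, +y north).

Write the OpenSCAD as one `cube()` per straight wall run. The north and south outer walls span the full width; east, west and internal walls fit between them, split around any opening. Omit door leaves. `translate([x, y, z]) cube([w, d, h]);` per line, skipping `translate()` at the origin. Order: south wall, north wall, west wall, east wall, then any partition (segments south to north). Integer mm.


cube([5500, 100, 2400]);
translate([0, 4900, 0]) cube([5500, 100, 2400]);
translate([0, 100, 0]) cube([100, 4800, 2400]);
translate([5400, 100, 0]) cube([100, 4800, 2400]);
translate([3000, 100, 0]) cube([100, 2500, 2400]);
translate([3000, 3600, 0]) cube([100, 1300, 2400]);


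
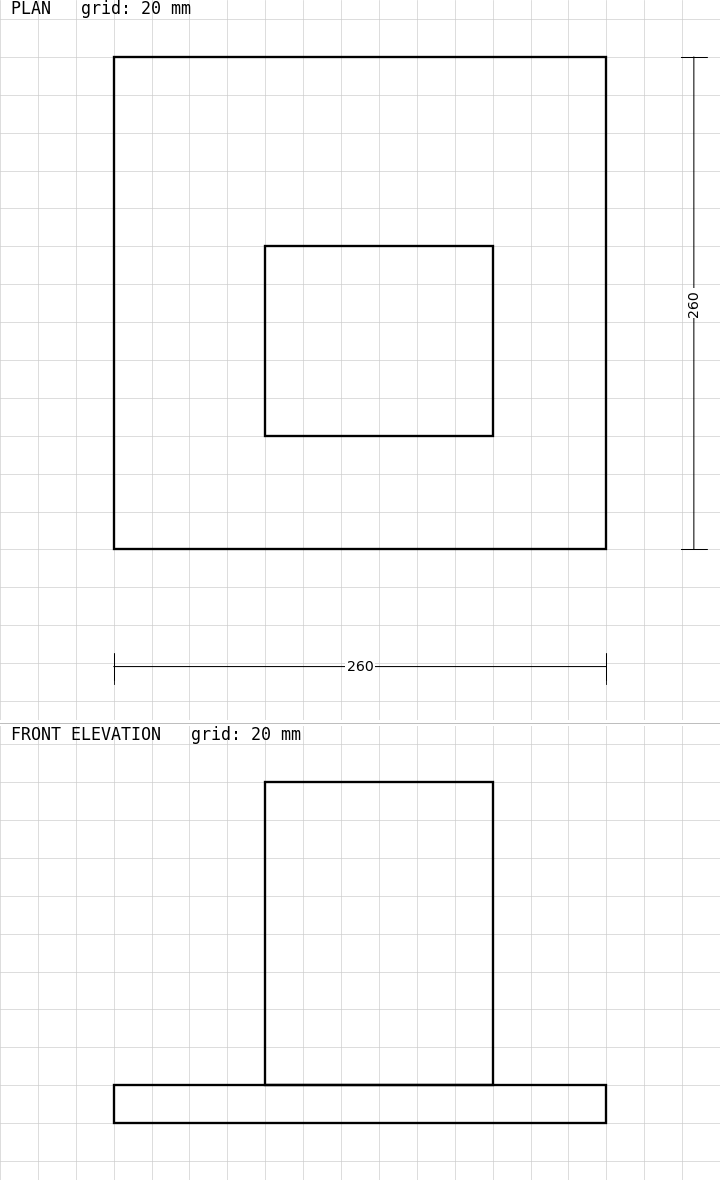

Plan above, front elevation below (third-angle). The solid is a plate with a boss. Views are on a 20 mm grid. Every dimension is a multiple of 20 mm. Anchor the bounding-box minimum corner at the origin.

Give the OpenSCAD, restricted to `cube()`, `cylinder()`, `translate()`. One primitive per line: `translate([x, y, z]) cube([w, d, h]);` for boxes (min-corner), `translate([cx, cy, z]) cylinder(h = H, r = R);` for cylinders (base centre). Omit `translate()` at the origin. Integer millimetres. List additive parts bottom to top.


cube([260, 260, 20]);
translate([80, 60, 20]) cube([120, 100, 160]);
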